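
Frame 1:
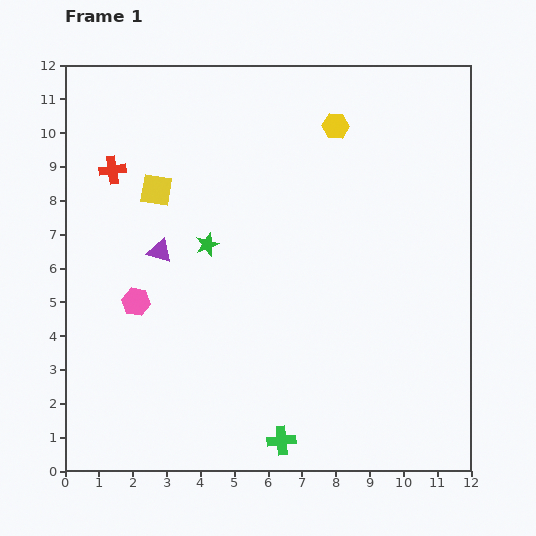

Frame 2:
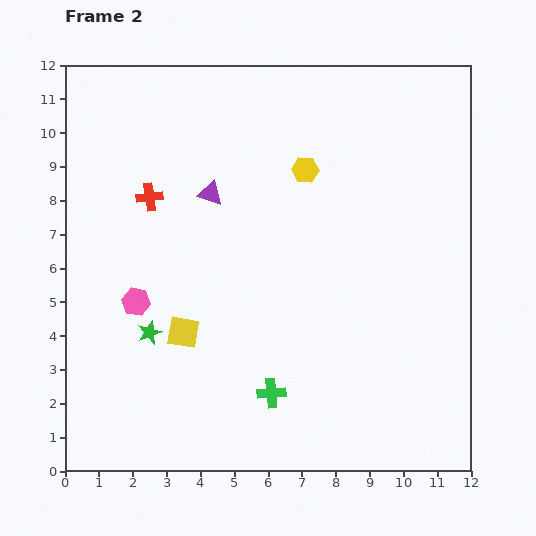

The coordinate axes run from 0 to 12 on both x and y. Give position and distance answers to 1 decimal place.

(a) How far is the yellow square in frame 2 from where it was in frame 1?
4.3

The yellow square moved from (2.7, 8.3) to (3.5, 4.1), a distance of √(0.8² + 4.2²) ≈ 4.3.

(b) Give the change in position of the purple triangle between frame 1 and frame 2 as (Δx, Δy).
(1.5, 1.7)

The purple triangle was at (2.8, 6.5) in frame 1 and (4.3, 8.2) in frame 2.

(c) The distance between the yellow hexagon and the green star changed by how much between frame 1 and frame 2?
+1.4

Distance in frame 1: 5.2. Distance in frame 2: 6.6.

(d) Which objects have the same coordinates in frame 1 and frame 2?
the pink hexagon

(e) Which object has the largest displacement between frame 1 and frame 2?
the yellow square

(moved 4.3; next 3.1)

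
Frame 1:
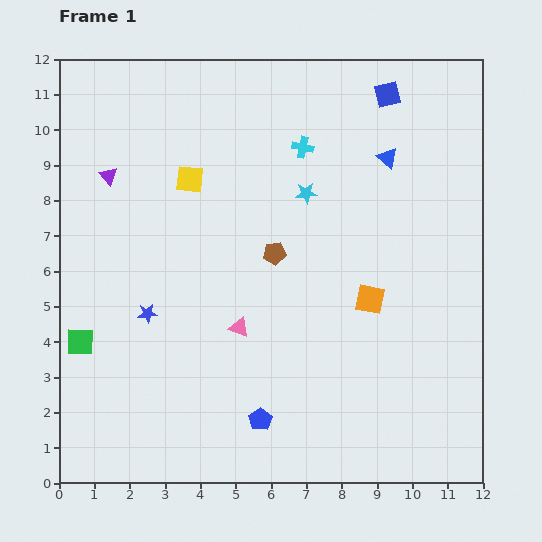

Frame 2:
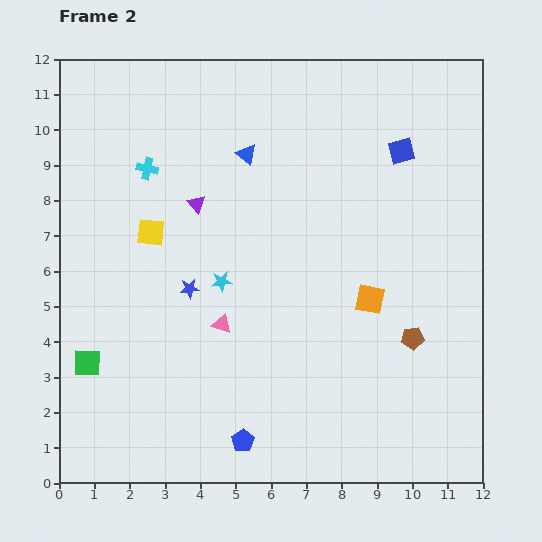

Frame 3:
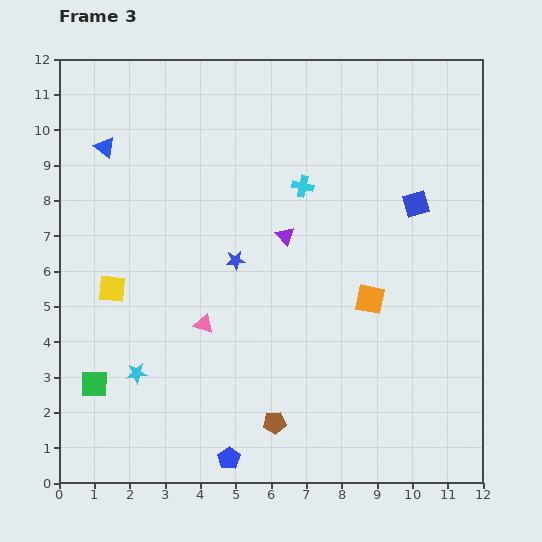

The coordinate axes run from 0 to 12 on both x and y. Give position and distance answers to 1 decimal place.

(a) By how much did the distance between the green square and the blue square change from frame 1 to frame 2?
-0.5

Distance in frame 1: 11.2. Distance in frame 2: 10.7.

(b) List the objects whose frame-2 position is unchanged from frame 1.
the orange square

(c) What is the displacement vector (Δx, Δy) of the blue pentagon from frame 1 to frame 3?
(-0.9, -1.1)

The blue pentagon was at (5.7, 1.8) in frame 1 and (4.8, 0.7) in frame 3.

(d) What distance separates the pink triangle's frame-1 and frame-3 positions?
1.0

The pink triangle moved from (5.1, 4.4) to (4.1, 4.5), a distance of √(1.0² + 0.1²) ≈ 1.0.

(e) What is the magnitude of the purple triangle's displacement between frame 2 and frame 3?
2.7

The purple triangle moved from (3.9, 7.9) to (6.4, 7.0), a distance of √(2.5² + 0.9²) ≈ 2.7.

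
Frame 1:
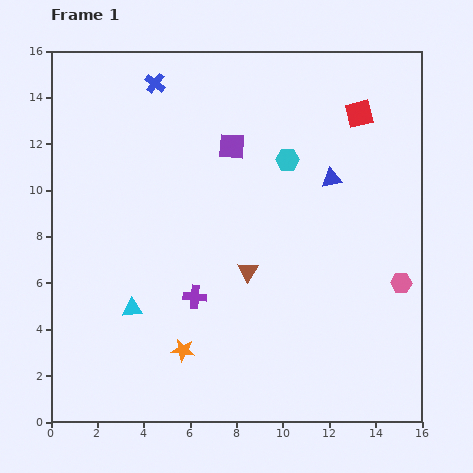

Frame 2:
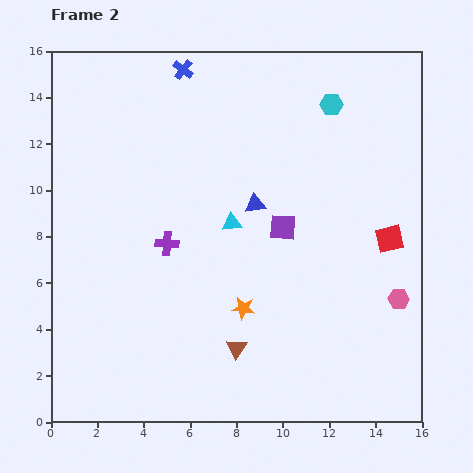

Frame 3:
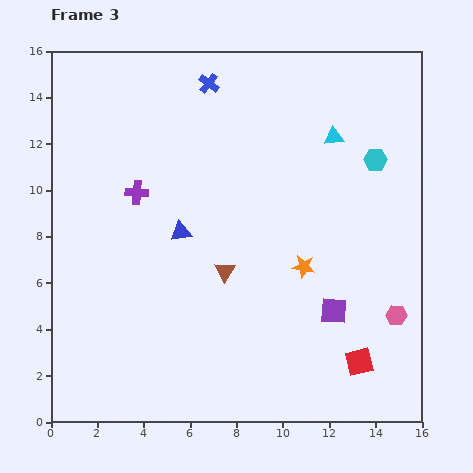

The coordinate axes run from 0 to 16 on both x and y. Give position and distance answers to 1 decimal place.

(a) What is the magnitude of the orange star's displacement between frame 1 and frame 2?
3.2

The orange star moved from (5.7, 3.1) to (8.3, 4.9), a distance of √(2.6² + 1.8²) ≈ 3.2.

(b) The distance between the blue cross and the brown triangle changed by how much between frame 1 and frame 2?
+3.2

Distance in frame 1: 9.0. Distance in frame 2: 12.2.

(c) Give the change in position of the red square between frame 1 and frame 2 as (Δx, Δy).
(1.3, -5.4)

The red square was at (13.3, 13.3) in frame 1 and (14.6, 7.9) in frame 2.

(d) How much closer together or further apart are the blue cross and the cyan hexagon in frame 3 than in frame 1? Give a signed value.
+1.3

Distance in frame 1: 6.6. Distance in frame 3: 7.9.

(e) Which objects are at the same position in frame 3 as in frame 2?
none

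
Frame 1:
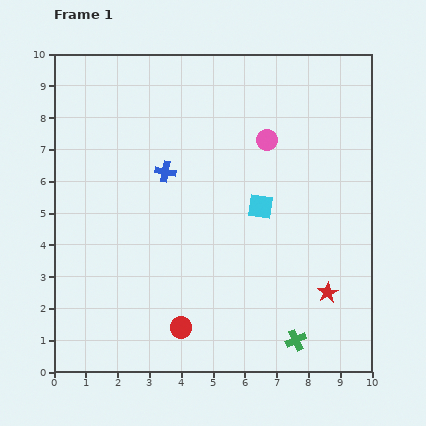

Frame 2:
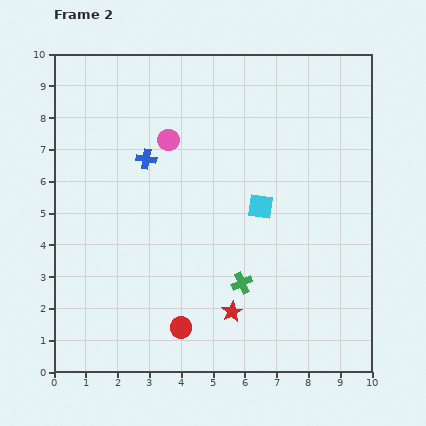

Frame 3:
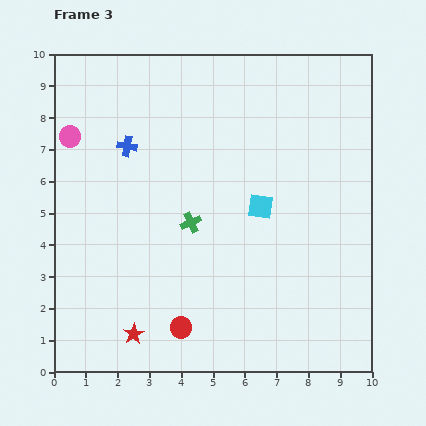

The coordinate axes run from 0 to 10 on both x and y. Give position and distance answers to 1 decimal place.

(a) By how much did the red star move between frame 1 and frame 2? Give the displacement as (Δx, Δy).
(-3.0, -0.6)

The red star was at (8.6, 2.5) in frame 1 and (5.6, 1.9) in frame 2.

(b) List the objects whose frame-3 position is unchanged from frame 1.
the red circle, the cyan square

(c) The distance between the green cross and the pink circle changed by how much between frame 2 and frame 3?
-0.4

Distance in frame 2: 5.1. Distance in frame 3: 4.7.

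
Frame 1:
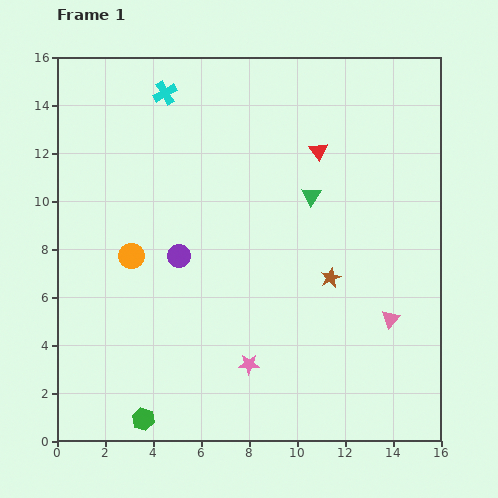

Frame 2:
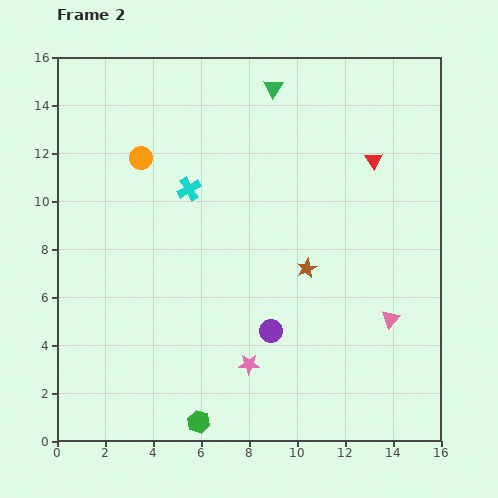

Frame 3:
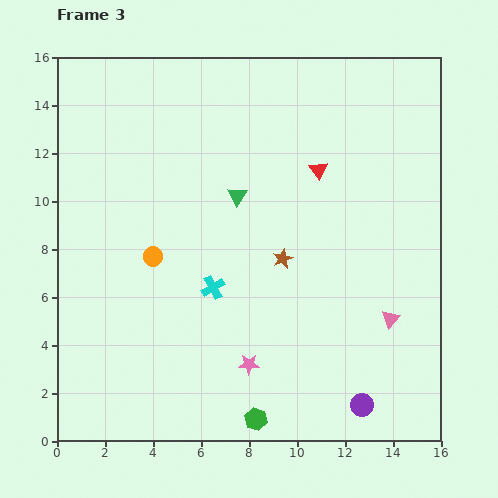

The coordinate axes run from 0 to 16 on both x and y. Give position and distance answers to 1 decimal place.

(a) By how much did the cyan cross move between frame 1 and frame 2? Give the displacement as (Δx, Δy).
(1.0, -4.0)

The cyan cross was at (4.5, 14.5) in frame 1 and (5.5, 10.5) in frame 2.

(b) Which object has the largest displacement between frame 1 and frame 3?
the purple circle

(moved 9.8; next 8.3)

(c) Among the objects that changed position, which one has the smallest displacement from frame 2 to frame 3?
the brown star

(moved 1.1)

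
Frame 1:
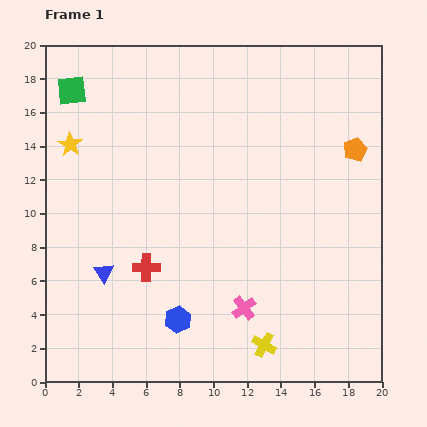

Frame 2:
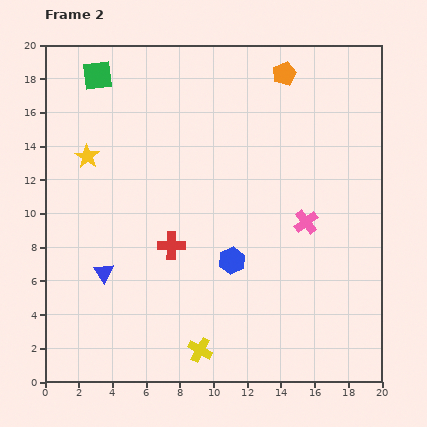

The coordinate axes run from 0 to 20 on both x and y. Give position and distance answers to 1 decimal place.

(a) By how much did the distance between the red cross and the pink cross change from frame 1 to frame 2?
+1.8

Distance in frame 1: 6.3. Distance in frame 2: 8.1.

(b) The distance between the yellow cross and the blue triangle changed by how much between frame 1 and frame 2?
-3.1

Distance in frame 1: 10.4. Distance in frame 2: 7.3.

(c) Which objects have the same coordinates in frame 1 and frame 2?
the blue triangle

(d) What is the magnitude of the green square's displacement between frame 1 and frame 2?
1.7

The green square moved from (1.6, 17.3) to (3.1, 18.2), a distance of √(1.5² + 0.9²) ≈ 1.7.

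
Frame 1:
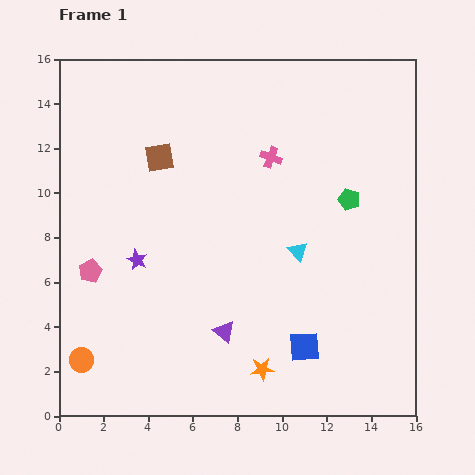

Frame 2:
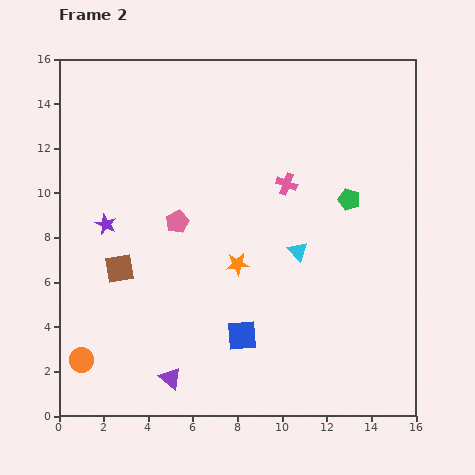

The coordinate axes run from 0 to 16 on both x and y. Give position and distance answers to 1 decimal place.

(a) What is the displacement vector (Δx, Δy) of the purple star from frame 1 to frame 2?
(-1.4, 1.6)

The purple star was at (3.5, 7.0) in frame 1 and (2.1, 8.6) in frame 2.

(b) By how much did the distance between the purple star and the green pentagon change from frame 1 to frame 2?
+1.1

Distance in frame 1: 9.9. Distance in frame 2: 11.0.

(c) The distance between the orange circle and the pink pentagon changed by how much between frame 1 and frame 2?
+3.5

Distance in frame 1: 4.0. Distance in frame 2: 7.5.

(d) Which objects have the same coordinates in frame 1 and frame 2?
the orange circle, the cyan triangle, the green pentagon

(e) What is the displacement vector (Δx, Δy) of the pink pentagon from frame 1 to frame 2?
(3.9, 2.2)

The pink pentagon was at (1.4, 6.5) in frame 1 and (5.3, 8.7) in frame 2.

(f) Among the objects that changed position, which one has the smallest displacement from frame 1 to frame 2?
the pink cross

(moved 1.4)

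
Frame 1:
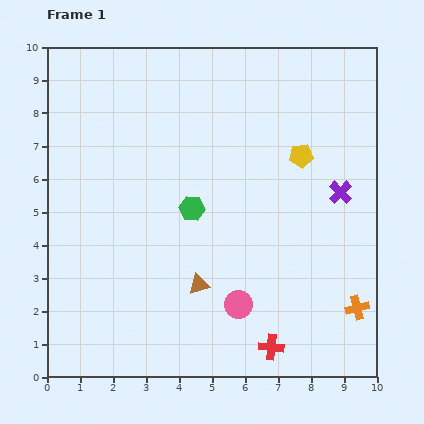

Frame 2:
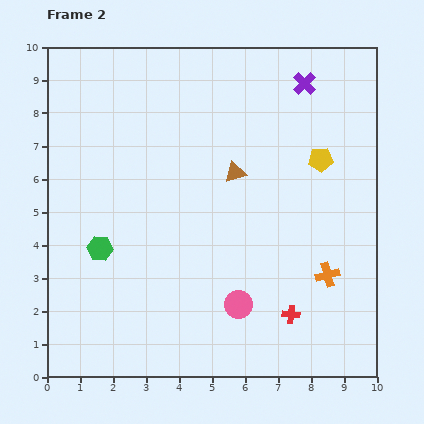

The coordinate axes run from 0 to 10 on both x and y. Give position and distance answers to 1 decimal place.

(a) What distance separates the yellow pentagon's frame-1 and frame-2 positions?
0.6

The yellow pentagon moved from (7.7, 6.7) to (8.3, 6.6), a distance of √(0.6² + 0.1²) ≈ 0.6.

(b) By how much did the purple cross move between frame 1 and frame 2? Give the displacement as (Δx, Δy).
(-1.1, 3.3)

The purple cross was at (8.9, 5.6) in frame 1 and (7.8, 8.9) in frame 2.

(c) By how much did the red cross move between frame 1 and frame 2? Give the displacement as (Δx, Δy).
(0.6, 1.0)

The red cross was at (6.8, 0.9) in frame 1 and (7.4, 1.9) in frame 2.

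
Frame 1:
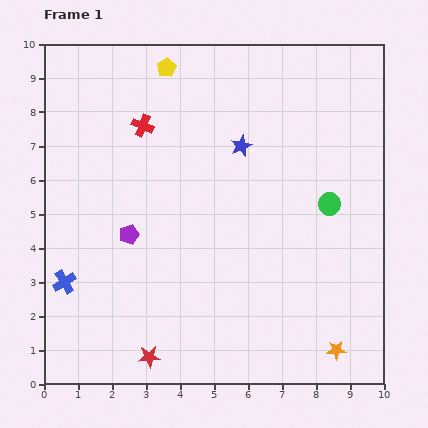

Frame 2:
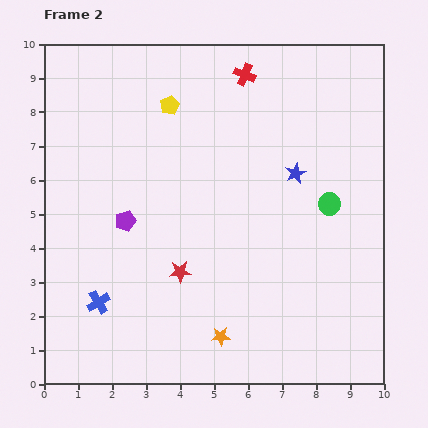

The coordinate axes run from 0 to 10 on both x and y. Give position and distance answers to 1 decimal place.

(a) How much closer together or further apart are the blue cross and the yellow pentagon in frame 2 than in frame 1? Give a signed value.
-0.8

Distance in frame 1: 7.0. Distance in frame 2: 6.2.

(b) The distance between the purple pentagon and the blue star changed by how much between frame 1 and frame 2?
+1.0

Distance in frame 1: 4.2. Distance in frame 2: 5.2.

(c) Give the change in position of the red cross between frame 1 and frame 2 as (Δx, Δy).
(3.0, 1.5)

The red cross was at (2.9, 7.6) in frame 1 and (5.9, 9.1) in frame 2.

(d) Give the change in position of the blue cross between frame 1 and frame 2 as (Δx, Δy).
(1.0, -0.6)

The blue cross was at (0.6, 3.0) in frame 1 and (1.6, 2.4) in frame 2.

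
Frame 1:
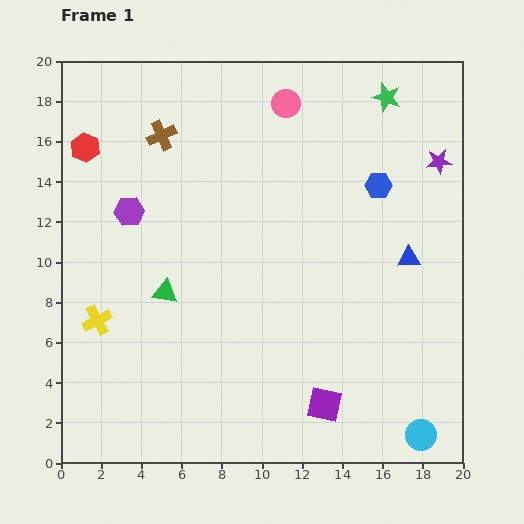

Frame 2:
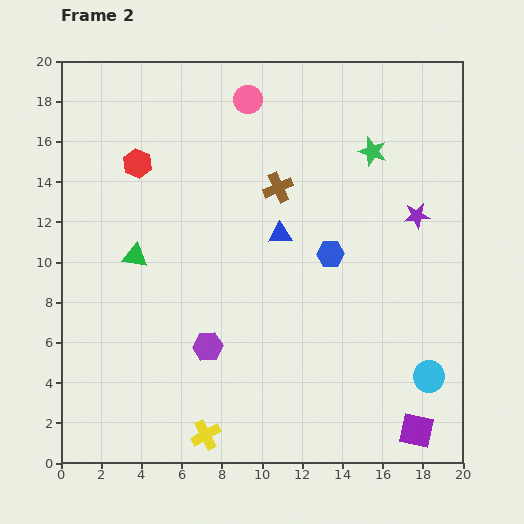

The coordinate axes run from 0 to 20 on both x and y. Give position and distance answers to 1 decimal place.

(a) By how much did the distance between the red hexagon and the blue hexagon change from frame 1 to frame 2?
-4.1

Distance in frame 1: 14.7. Distance in frame 2: 10.6.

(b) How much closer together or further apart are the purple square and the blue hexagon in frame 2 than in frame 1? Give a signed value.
-1.4

Distance in frame 1: 11.2. Distance in frame 2: 9.8.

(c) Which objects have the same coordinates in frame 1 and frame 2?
none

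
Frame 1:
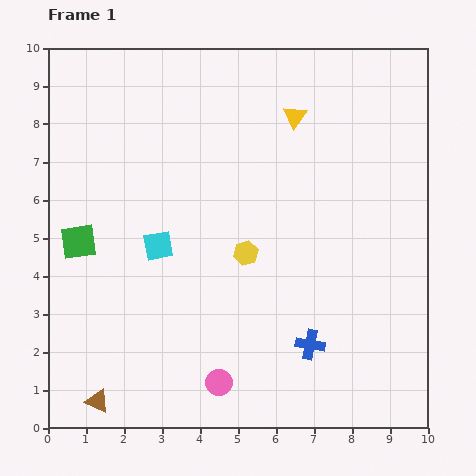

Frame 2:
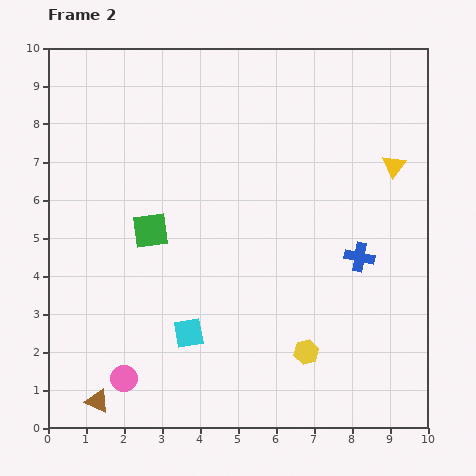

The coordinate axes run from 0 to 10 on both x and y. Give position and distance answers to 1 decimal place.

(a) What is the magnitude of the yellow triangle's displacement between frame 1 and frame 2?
2.9

The yellow triangle moved from (6.5, 8.2) to (9.1, 6.9), a distance of √(2.6² + 1.3²) ≈ 2.9.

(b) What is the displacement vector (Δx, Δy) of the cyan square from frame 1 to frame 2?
(0.8, -2.3)

The cyan square was at (2.9, 4.8) in frame 1 and (3.7, 2.5) in frame 2.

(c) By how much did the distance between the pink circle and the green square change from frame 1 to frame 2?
-1.2

Distance in frame 1: 5.2. Distance in frame 2: 4.0.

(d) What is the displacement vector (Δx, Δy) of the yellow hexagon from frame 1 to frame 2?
(1.6, -2.6)

The yellow hexagon was at (5.2, 4.6) in frame 1 and (6.8, 2.0) in frame 2.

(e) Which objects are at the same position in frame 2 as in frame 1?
the brown triangle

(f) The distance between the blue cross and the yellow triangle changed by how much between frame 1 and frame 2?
-3.4

Distance in frame 1: 6.0. Distance in frame 2: 2.6.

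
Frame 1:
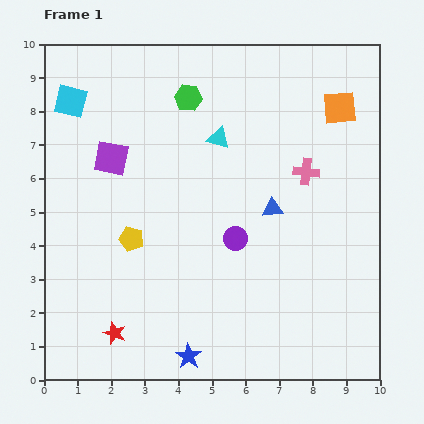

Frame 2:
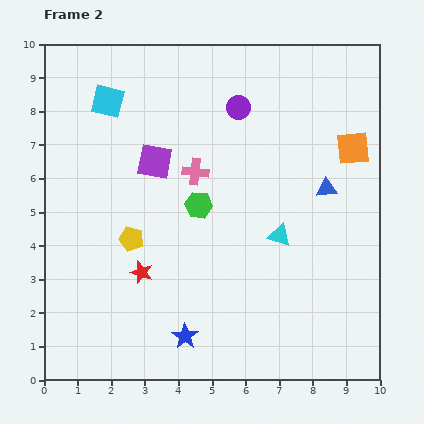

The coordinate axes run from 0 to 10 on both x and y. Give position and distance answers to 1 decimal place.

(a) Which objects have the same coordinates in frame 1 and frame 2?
the yellow pentagon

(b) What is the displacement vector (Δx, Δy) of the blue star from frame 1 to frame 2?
(-0.1, 0.6)

The blue star was at (4.3, 0.7) in frame 1 and (4.2, 1.3) in frame 2.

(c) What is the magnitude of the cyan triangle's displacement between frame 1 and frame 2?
3.4

The cyan triangle moved from (5.2, 7.2) to (7.0, 4.3), a distance of √(1.8² + 2.9²) ≈ 3.4.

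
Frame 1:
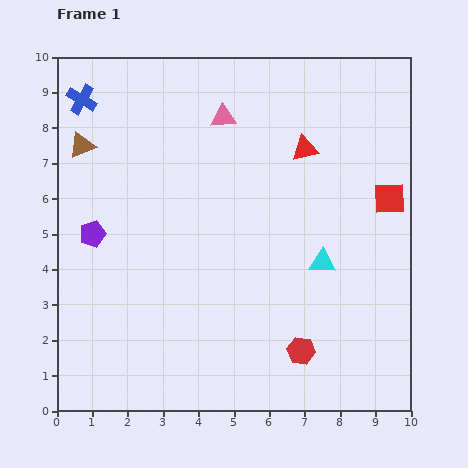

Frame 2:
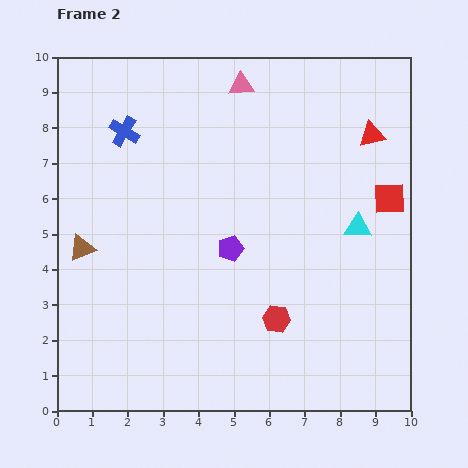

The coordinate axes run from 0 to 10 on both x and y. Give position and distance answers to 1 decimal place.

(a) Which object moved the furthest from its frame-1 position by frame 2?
the purple pentagon

(moved 3.9; next 2.9)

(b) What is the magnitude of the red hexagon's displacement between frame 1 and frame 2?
1.1

The red hexagon moved from (6.9, 1.7) to (6.2, 2.6), a distance of √(0.7² + 0.9²) ≈ 1.1.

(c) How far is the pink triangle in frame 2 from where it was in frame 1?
1.0

The pink triangle moved from (4.7, 8.3) to (5.2, 9.2), a distance of √(0.5² + 0.9²) ≈ 1.0.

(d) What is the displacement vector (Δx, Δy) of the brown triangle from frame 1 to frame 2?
(0.0, -2.9)

The brown triangle was at (0.7, 7.5) in frame 1 and (0.7, 4.6) in frame 2.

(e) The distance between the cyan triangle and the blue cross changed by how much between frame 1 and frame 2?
-1.1

Distance in frame 1: 8.2. Distance in frame 2: 7.1.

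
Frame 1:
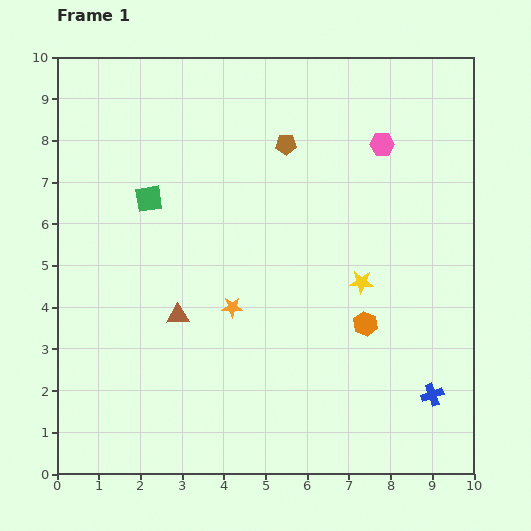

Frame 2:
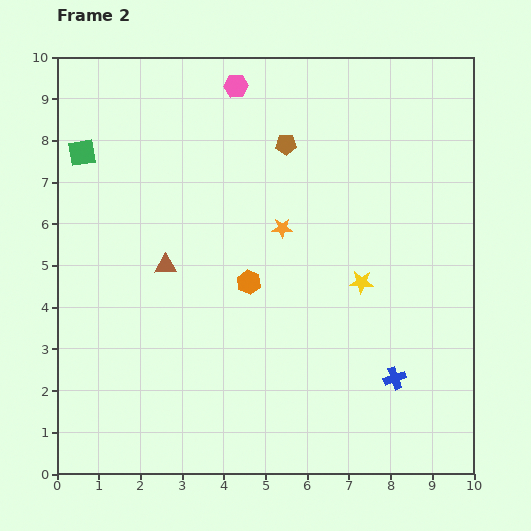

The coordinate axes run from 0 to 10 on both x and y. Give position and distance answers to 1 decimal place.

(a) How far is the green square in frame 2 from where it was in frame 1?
1.9

The green square moved from (2.2, 6.6) to (0.6, 7.7), a distance of √(1.6² + 1.1²) ≈ 1.9.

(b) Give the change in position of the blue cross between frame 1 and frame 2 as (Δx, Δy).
(-0.9, 0.4)

The blue cross was at (9.0, 1.9) in frame 1 and (8.1, 2.3) in frame 2.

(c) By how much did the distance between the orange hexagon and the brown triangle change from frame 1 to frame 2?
-2.5

Distance in frame 1: 4.5. Distance in frame 2: 2.0.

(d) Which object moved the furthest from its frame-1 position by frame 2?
the pink hexagon

(moved 3.8; next 3.0)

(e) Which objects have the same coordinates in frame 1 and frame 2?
the brown pentagon, the yellow star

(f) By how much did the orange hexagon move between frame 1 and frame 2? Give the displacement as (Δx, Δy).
(-2.8, 1.0)

The orange hexagon was at (7.4, 3.6) in frame 1 and (4.6, 4.6) in frame 2.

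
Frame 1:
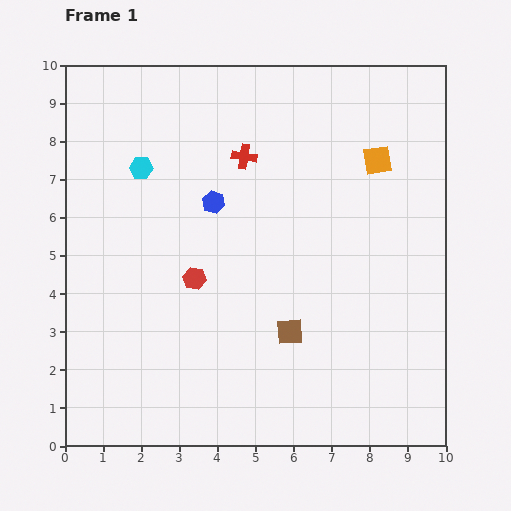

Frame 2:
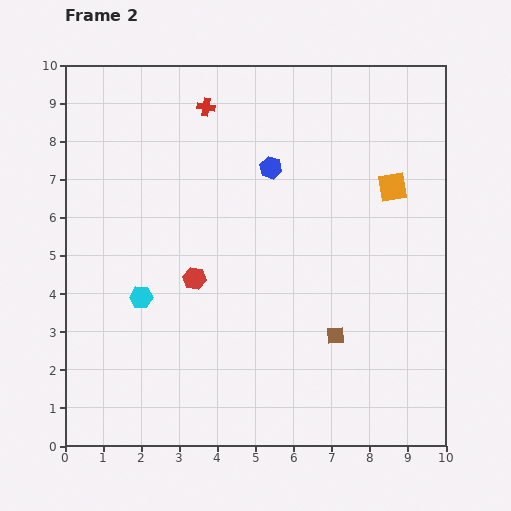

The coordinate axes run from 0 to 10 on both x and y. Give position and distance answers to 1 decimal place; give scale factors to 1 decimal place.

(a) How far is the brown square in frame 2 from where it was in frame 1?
1.2

The brown square moved from (5.9, 3.0) to (7.1, 2.9), a distance of √(1.2² + 0.1²) ≈ 1.2.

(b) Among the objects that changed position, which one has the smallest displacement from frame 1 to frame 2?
the orange square

(moved 0.8)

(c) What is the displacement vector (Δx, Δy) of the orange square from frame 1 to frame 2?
(0.4, -0.7)

The orange square was at (8.2, 7.5) in frame 1 and (8.6, 6.8) in frame 2.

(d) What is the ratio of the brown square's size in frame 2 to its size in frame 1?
0.7×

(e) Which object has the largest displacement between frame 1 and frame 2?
the cyan hexagon

(moved 3.4; next 1.7)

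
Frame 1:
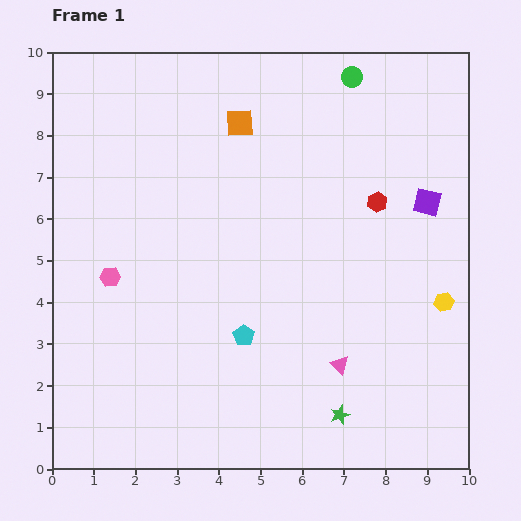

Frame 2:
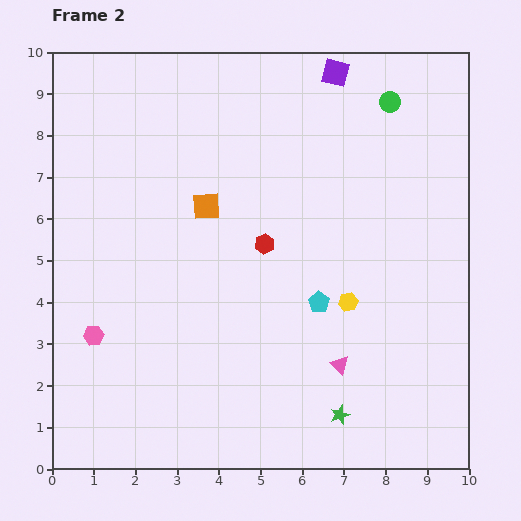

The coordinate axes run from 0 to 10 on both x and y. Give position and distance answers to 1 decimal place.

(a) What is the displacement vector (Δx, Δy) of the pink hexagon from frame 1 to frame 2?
(-0.4, -1.4)

The pink hexagon was at (1.4, 4.6) in frame 1 and (1.0, 3.2) in frame 2.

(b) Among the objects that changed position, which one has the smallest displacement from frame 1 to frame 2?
the green circle

(moved 1.1)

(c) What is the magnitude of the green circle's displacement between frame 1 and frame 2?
1.1

The green circle moved from (7.2, 9.4) to (8.1, 8.8), a distance of √(0.9² + 0.6²) ≈ 1.1.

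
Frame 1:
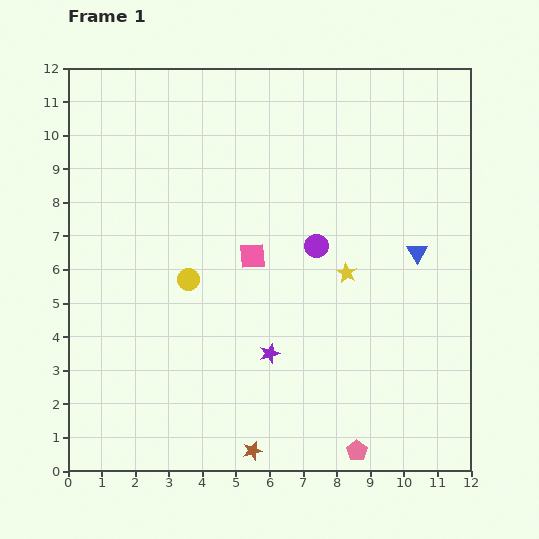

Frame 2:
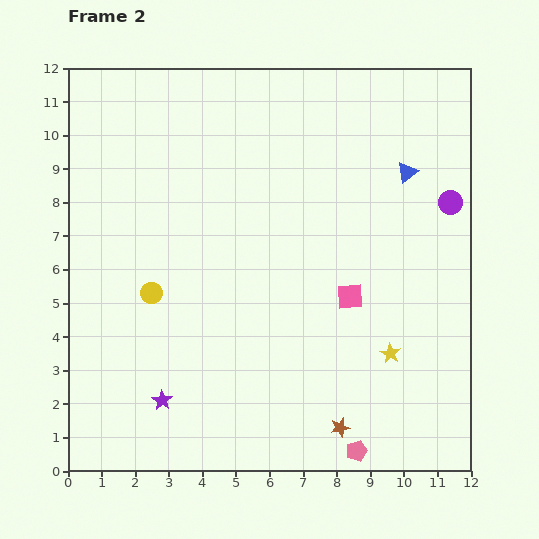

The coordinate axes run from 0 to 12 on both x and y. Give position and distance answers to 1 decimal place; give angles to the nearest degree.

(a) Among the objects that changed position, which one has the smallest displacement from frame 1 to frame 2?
the yellow circle

(moved 1.2)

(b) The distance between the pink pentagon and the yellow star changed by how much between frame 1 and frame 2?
-2.2

Distance in frame 1: 5.3. Distance in frame 2: 3.1.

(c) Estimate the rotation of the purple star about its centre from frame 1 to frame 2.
22° counter-clockwise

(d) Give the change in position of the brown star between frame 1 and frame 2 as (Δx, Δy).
(2.6, 0.7)

The brown star was at (5.5, 0.6) in frame 1 and (8.1, 1.3) in frame 2.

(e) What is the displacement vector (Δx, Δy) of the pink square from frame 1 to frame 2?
(2.9, -1.2)

The pink square was at (5.5, 6.4) in frame 1 and (8.4, 5.2) in frame 2.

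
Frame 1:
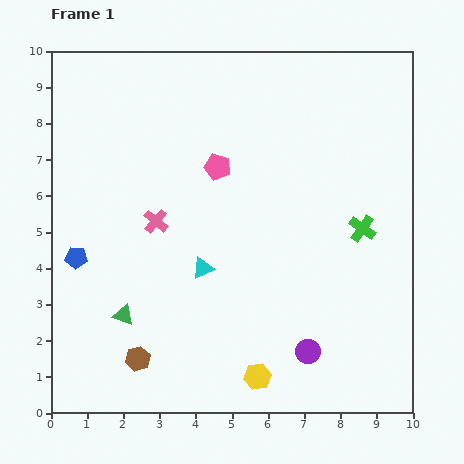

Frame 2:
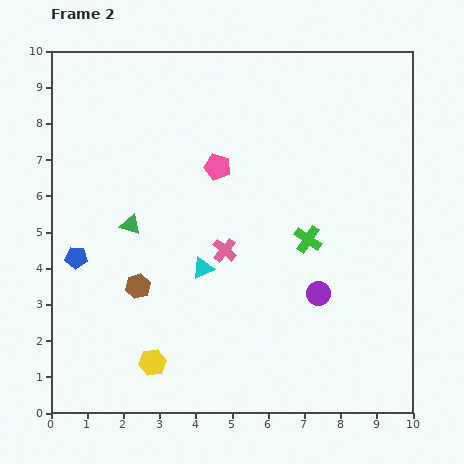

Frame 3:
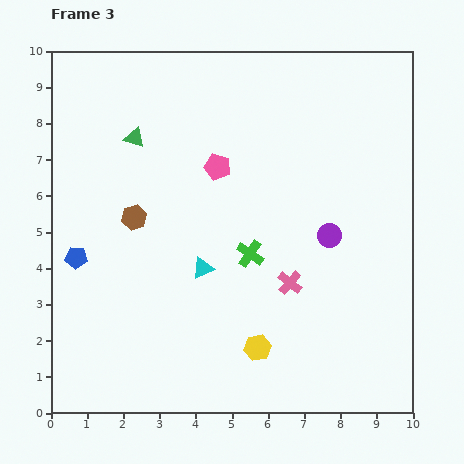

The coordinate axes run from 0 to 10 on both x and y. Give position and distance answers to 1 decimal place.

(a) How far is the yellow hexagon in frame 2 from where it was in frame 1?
2.9

The yellow hexagon moved from (5.7, 1.0) to (2.8, 1.4), a distance of √(2.9² + 0.4²) ≈ 2.9.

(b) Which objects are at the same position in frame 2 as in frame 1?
the pink pentagon, the blue pentagon, the cyan triangle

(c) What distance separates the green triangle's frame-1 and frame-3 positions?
4.9

The green triangle moved from (2.0, 2.7) to (2.3, 7.6), a distance of √(0.3² + 4.9²) ≈ 4.9.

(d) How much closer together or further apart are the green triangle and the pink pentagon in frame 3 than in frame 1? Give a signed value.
-2.5

Distance in frame 1: 4.9. Distance in frame 3: 2.4.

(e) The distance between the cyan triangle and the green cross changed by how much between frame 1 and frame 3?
-3.1

Distance in frame 1: 4.5. Distance in frame 3: 1.4.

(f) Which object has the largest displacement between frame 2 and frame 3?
the yellow hexagon

(moved 2.9; next 2.4)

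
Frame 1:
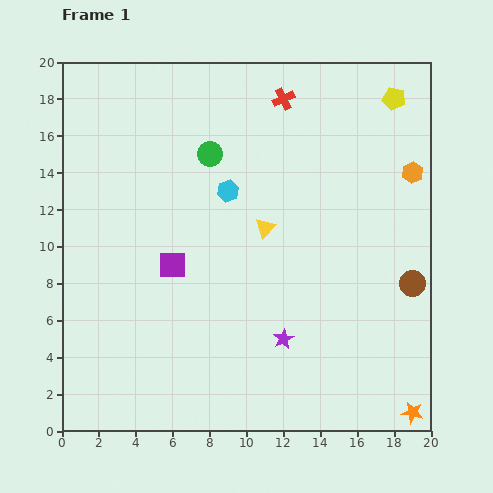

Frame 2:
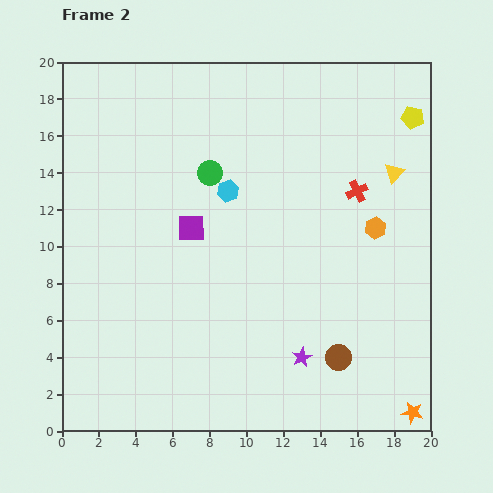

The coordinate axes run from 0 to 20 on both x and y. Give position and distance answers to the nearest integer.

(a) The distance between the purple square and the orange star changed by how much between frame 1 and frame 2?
+1

Distance in frame 1: 15. Distance in frame 2: 16.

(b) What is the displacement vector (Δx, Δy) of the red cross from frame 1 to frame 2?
(4, -5)

The red cross was at (12, 18) in frame 1 and (16, 13) in frame 2.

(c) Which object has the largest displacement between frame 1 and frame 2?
the yellow triangle

(moved 8; next 6)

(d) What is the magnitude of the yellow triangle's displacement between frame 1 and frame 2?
8

The yellow triangle moved from (11, 11) to (18, 14), a distance of √(7² + 3²) ≈ 8.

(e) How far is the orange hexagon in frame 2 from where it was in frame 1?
4

The orange hexagon moved from (19, 14) to (17, 11), a distance of √(2² + 3²) ≈ 4.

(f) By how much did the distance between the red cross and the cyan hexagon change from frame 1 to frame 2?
+1

Distance in frame 1: 6. Distance in frame 2: 7.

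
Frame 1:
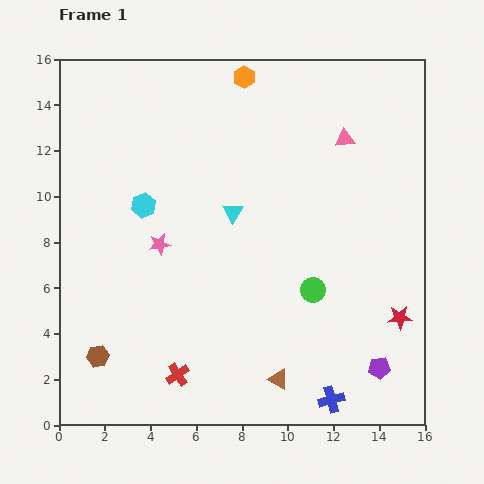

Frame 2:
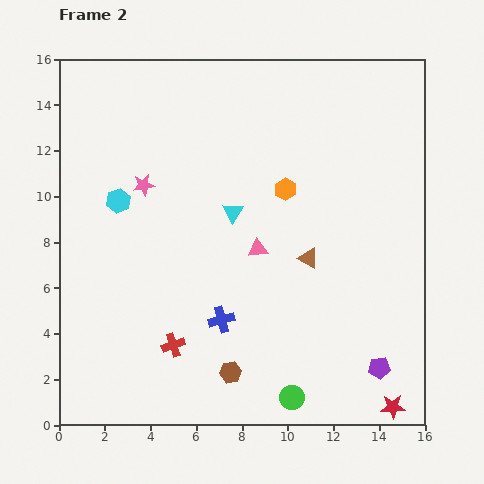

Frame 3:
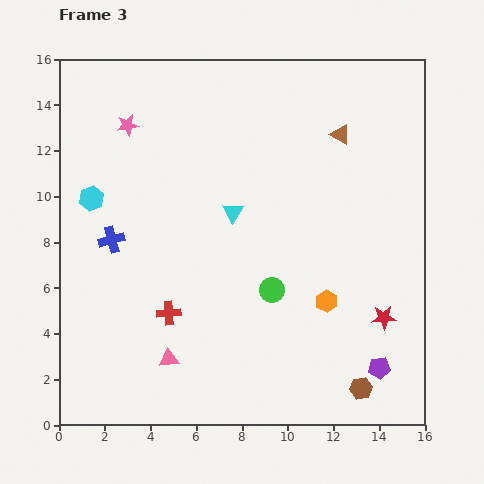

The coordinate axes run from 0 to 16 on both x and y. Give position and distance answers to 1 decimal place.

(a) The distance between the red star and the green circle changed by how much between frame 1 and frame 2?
+0.4

Distance in frame 1: 4.0. Distance in frame 2: 4.4.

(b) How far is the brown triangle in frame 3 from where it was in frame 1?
11.0

The brown triangle moved from (9.6, 2.0) to (12.3, 12.7), a distance of √(2.7² + 10.7²) ≈ 11.0.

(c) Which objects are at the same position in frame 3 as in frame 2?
the purple pentagon, the cyan triangle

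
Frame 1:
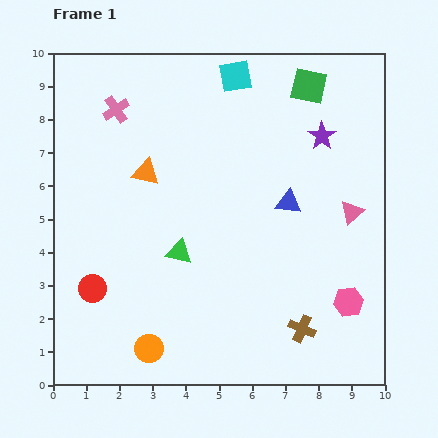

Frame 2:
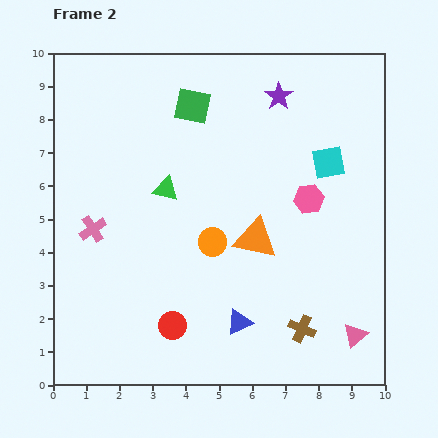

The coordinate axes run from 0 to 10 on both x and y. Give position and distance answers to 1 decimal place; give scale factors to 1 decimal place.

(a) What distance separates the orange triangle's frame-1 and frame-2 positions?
3.9

The orange triangle moved from (2.8, 6.4) to (6.1, 4.4), a distance of √(3.3² + 2.0²) ≈ 3.9.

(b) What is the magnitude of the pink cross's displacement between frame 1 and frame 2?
3.7

The pink cross moved from (1.9, 8.3) to (1.2, 4.7), a distance of √(0.7² + 3.6²) ≈ 3.7.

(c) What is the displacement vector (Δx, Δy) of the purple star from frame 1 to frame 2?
(-1.3, 1.2)

The purple star was at (8.1, 7.5) in frame 1 and (6.8, 8.7) in frame 2.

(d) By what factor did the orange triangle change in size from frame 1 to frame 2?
1.6×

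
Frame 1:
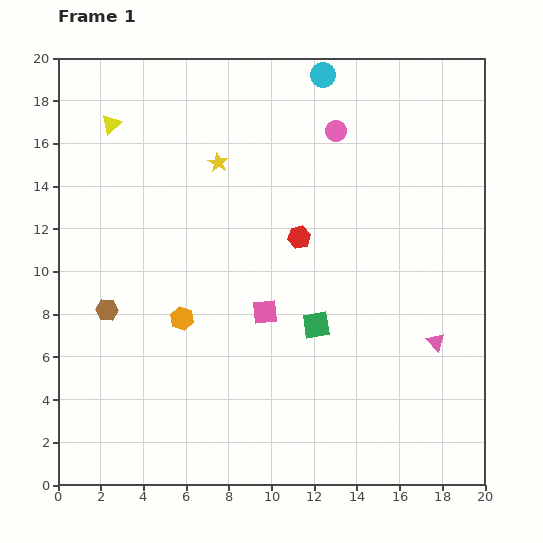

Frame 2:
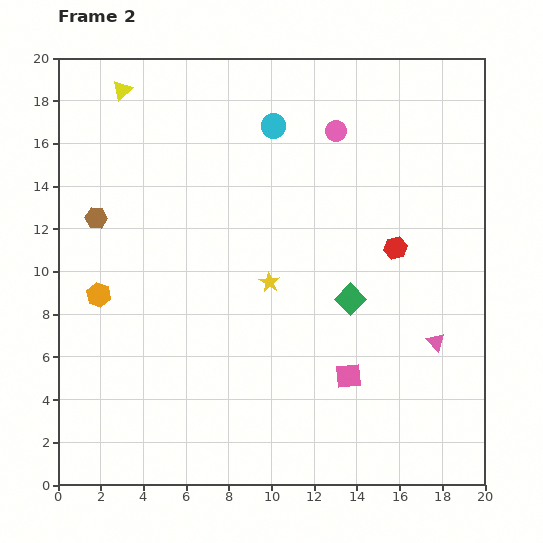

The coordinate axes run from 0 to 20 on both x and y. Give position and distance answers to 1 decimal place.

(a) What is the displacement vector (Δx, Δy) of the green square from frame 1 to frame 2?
(1.6, 1.2)

The green square was at (12.1, 7.5) in frame 1 and (13.7, 8.7) in frame 2.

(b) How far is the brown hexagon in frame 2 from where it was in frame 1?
4.3

The brown hexagon moved from (2.3, 8.2) to (1.8, 12.5), a distance of √(0.5² + 4.3²) ≈ 4.3.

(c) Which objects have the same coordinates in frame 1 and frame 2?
the pink circle, the pink triangle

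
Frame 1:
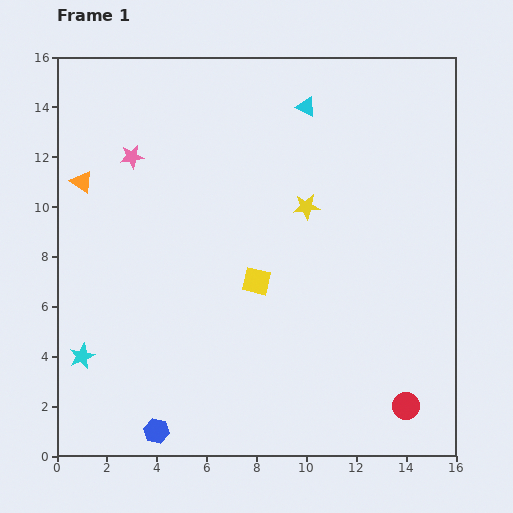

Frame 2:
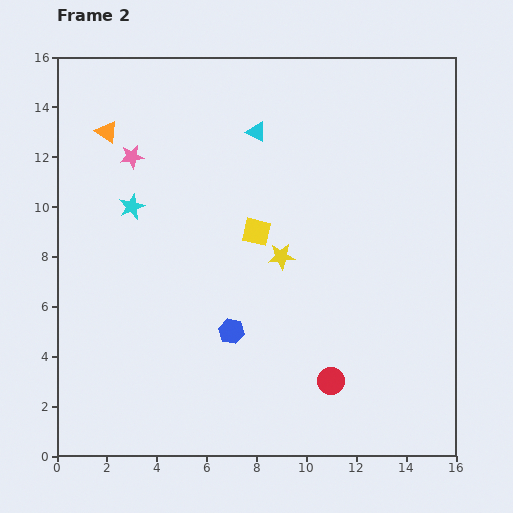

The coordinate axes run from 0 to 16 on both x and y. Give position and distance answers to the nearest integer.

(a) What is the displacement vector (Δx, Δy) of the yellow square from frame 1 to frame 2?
(0, 2)

The yellow square was at (8, 7) in frame 1 and (8, 9) in frame 2.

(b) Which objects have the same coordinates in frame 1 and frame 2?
the pink star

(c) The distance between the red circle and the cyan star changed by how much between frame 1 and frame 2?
-2

Distance in frame 1: 13. Distance in frame 2: 11.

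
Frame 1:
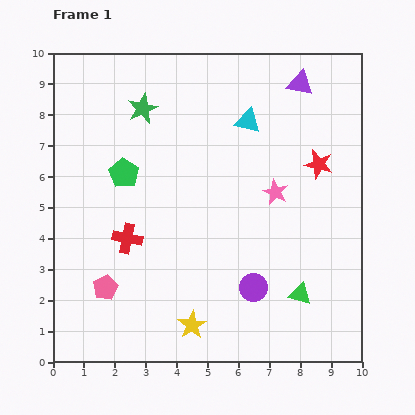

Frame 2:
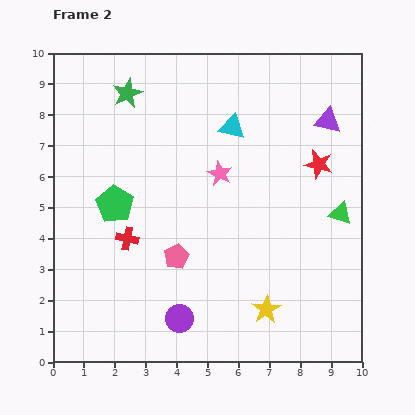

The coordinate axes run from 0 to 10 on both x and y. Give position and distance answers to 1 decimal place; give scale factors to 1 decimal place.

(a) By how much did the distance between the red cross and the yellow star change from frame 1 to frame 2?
+1.6

Distance in frame 1: 3.5. Distance in frame 2: 5.1.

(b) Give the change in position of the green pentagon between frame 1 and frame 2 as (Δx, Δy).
(-0.3, -1.0)

The green pentagon was at (2.3, 6.1) in frame 1 and (2.0, 5.1) in frame 2.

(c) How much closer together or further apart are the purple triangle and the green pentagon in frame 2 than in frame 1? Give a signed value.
+1.0

Distance in frame 1: 6.4. Distance in frame 2: 7.4.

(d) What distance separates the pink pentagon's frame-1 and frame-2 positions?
2.5

The pink pentagon moved from (1.7, 2.4) to (4.0, 3.4), a distance of √(2.3² + 1.0²) ≈ 2.5.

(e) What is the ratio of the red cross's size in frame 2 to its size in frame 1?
0.8×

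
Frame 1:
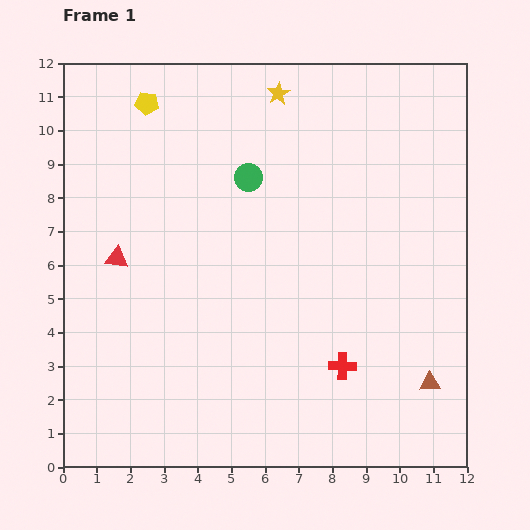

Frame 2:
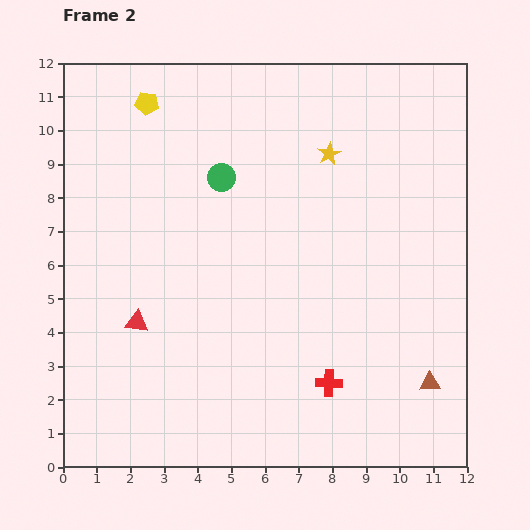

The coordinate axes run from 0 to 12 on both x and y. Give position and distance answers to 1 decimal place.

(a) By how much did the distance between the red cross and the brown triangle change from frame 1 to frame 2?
+0.4

Distance in frame 1: 2.6. Distance in frame 2: 3.0.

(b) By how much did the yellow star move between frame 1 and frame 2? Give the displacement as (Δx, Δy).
(1.5, -1.8)

The yellow star was at (6.4, 11.1) in frame 1 and (7.9, 9.3) in frame 2.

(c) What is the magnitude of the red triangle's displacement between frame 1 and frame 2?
2.0

The red triangle moved from (1.6, 6.2) to (2.2, 4.3), a distance of √(0.6² + 1.9²) ≈ 2.0.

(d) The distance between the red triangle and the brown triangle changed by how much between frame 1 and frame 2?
-1.1

Distance in frame 1: 10.0. Distance in frame 2: 8.9.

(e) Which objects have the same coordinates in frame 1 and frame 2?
the brown triangle, the yellow pentagon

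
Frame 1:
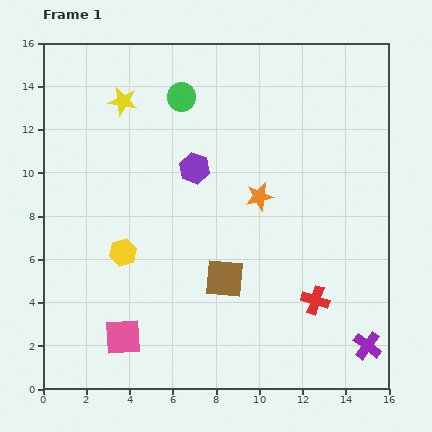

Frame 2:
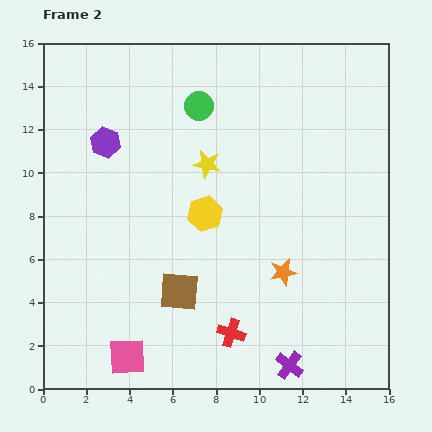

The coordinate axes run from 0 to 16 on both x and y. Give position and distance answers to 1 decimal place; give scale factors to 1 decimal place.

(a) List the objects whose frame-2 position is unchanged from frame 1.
none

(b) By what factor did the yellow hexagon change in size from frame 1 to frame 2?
1.3×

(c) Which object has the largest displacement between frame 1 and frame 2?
the yellow star

(moved 4.9; next 4.3)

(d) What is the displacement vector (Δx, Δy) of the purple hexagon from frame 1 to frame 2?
(-4.1, 1.2)

The purple hexagon was at (7.0, 10.2) in frame 1 and (2.9, 11.4) in frame 2.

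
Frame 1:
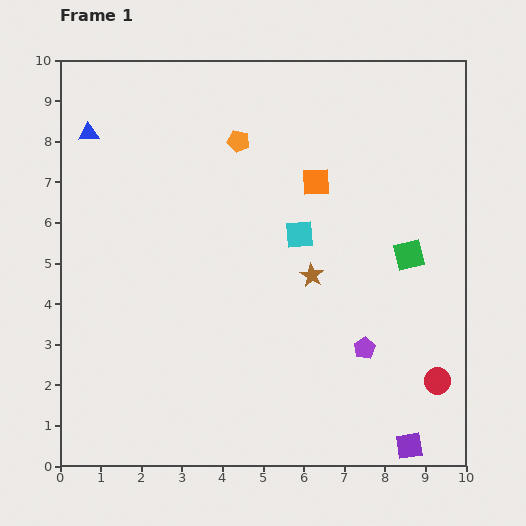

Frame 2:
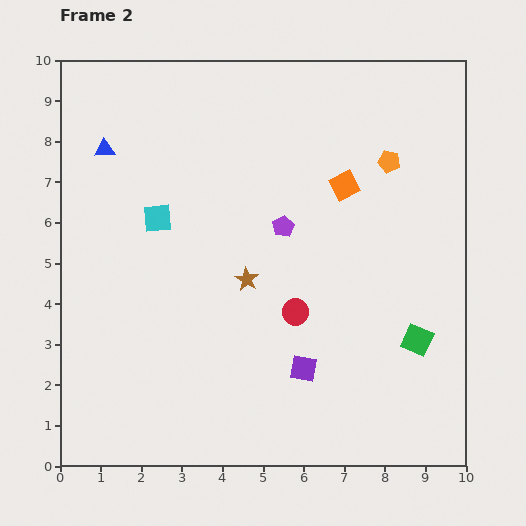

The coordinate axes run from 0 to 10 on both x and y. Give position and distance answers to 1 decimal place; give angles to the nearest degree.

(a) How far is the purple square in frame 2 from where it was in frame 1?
3.2

The purple square moved from (8.6, 0.5) to (6.0, 2.4), a distance of √(2.6² + 1.9²) ≈ 3.2.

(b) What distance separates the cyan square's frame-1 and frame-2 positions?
3.5

The cyan square moved from (5.9, 5.7) to (2.4, 6.1), a distance of √(3.5² + 0.4²) ≈ 3.5.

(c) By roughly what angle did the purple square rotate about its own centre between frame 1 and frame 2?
20° clockwise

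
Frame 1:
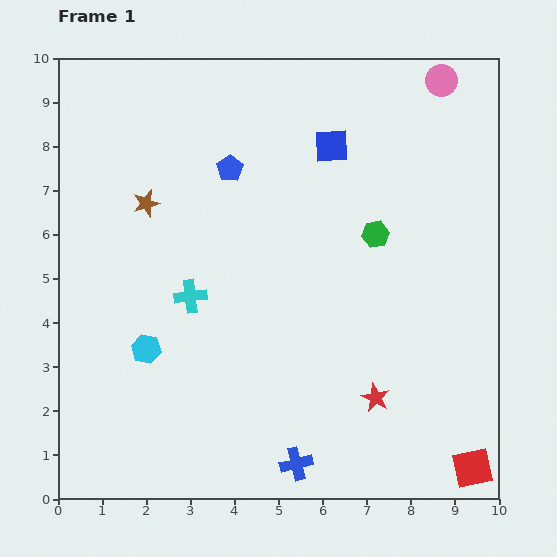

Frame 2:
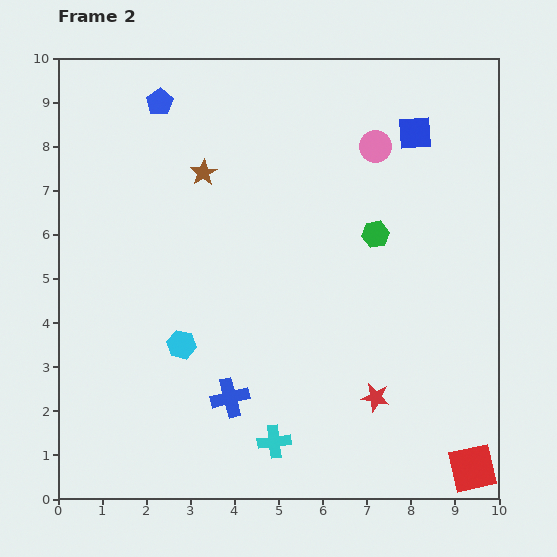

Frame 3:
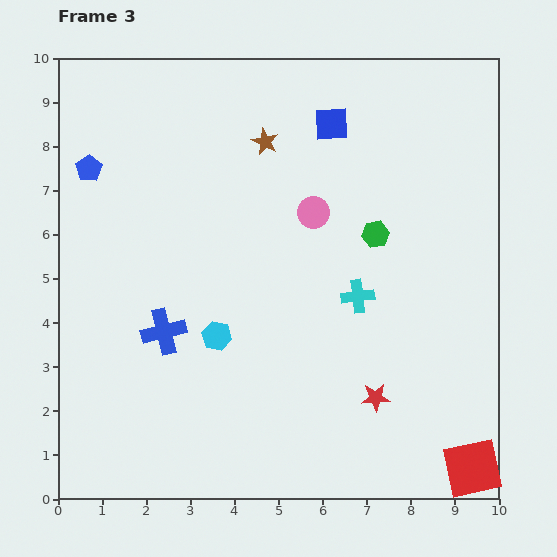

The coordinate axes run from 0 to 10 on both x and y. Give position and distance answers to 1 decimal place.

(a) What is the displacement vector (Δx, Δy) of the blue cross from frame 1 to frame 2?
(-1.5, 1.5)

The blue cross was at (5.4, 0.8) in frame 1 and (3.9, 2.3) in frame 2.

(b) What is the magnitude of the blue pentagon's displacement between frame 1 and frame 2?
2.2

The blue pentagon moved from (3.9, 7.5) to (2.3, 9.0), a distance of √(1.6² + 1.5²) ≈ 2.2.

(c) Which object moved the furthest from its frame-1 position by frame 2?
the cyan cross

(moved 3.8; next 2.2)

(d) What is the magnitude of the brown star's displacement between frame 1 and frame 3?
3.0

The brown star moved from (2.0, 6.7) to (4.7, 8.1), a distance of √(2.7² + 1.4²) ≈ 3.0.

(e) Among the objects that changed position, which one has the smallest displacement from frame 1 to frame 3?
the blue square

(moved 0.5)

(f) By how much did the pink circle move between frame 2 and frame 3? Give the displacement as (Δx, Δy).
(-1.4, -1.5)

The pink circle was at (7.2, 8.0) in frame 2 and (5.8, 6.5) in frame 3.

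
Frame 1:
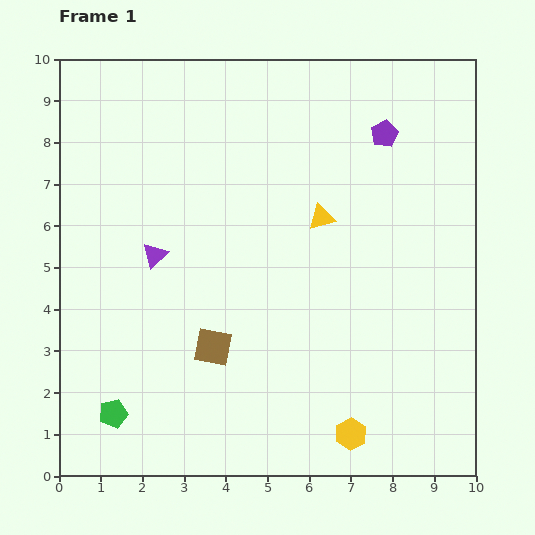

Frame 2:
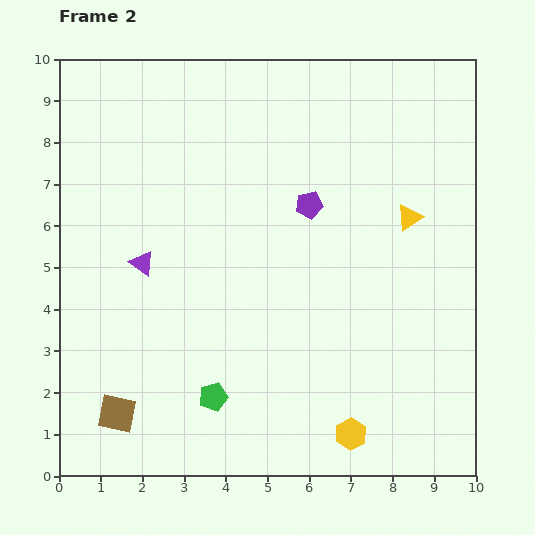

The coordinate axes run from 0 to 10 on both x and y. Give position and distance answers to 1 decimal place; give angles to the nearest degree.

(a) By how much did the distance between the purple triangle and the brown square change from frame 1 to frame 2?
+1.0

Distance in frame 1: 2.6. Distance in frame 2: 3.6.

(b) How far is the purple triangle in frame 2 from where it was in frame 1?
0.4

The purple triangle moved from (2.3, 5.3) to (2.0, 5.1), a distance of √(0.3² + 0.2²) ≈ 0.4.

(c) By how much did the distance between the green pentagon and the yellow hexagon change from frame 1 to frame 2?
-2.3

Distance in frame 1: 5.7. Distance in frame 2: 3.4.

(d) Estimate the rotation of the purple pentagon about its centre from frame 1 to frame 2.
17° clockwise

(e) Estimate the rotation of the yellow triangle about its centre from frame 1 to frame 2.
20° counter-clockwise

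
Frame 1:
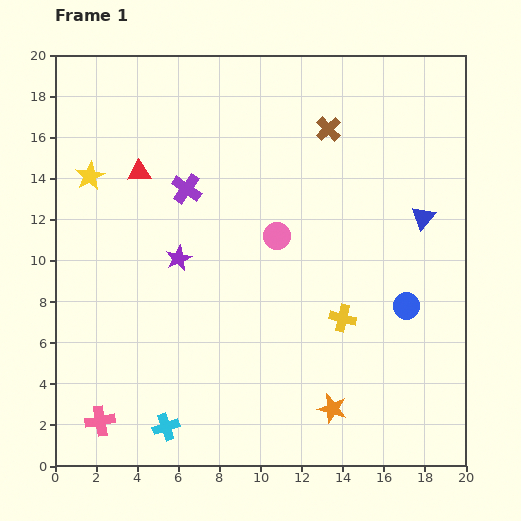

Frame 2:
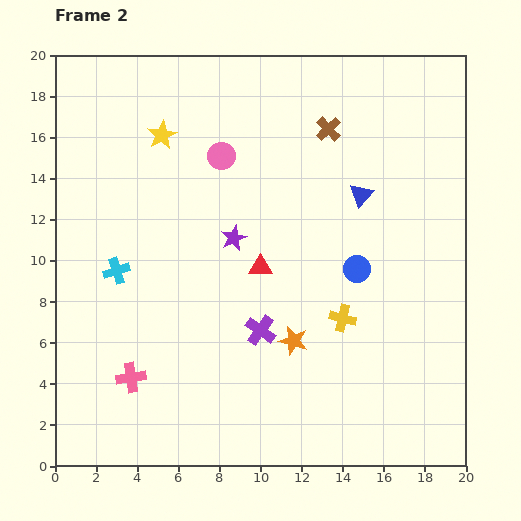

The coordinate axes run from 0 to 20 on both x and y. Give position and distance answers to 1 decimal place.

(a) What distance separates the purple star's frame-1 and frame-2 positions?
2.9

The purple star moved from (6.0, 10.1) to (8.7, 11.1), a distance of √(2.7² + 1.0²) ≈ 2.9.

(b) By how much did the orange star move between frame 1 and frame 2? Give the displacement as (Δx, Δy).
(-1.9, 3.3)

The orange star was at (13.5, 2.8) in frame 1 and (11.6, 6.1) in frame 2.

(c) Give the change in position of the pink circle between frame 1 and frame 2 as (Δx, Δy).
(-2.7, 3.9)

The pink circle was at (10.8, 11.2) in frame 1 and (8.1, 15.1) in frame 2.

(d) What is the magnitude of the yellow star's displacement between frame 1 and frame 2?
4.0

The yellow star moved from (1.7, 14.1) to (5.2, 16.1), a distance of √(3.5² + 2.0²) ≈ 4.0.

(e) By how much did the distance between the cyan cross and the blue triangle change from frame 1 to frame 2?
-3.6

Distance in frame 1: 16.1. Distance in frame 2: 12.5.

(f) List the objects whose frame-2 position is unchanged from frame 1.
the brown cross, the yellow cross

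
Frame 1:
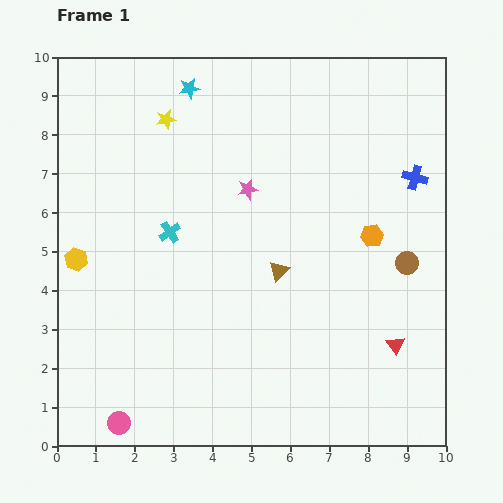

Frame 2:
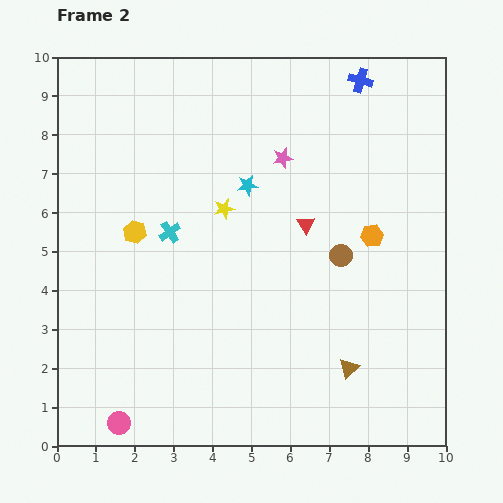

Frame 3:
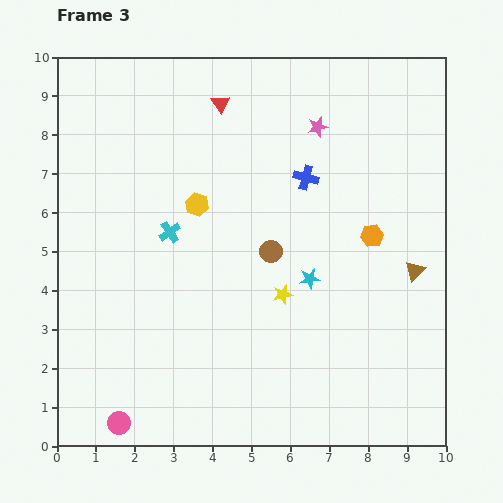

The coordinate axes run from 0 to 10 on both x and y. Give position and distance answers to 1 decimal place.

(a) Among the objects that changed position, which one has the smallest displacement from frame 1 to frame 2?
the pink star

(moved 1.2)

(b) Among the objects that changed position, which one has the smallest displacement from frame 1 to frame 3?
the pink star

(moved 2.4)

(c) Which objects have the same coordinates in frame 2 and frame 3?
the pink circle, the orange hexagon, the cyan cross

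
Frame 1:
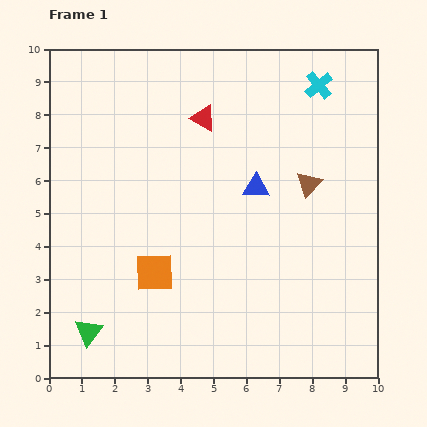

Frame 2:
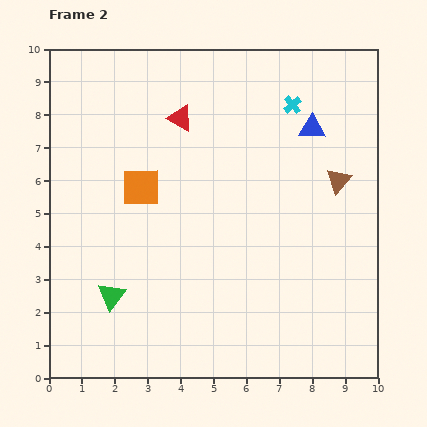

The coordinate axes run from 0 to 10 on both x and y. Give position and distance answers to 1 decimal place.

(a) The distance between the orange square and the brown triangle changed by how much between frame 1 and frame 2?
+0.6

Distance in frame 1: 5.4. Distance in frame 2: 6.0.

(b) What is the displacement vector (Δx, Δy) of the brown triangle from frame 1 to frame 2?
(0.9, 0.1)

The brown triangle was at (7.9, 5.9) in frame 1 and (8.8, 6.0) in frame 2.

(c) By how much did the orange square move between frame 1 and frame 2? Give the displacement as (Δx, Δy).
(-0.4, 2.6)

The orange square was at (3.2, 3.2) in frame 1 and (2.8, 5.8) in frame 2.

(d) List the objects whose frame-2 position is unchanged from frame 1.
none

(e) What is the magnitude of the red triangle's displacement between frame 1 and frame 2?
0.7

The red triangle moved from (4.7, 7.9) to (4.0, 7.9), a distance of √(0.7² + 0.0²) ≈ 0.7.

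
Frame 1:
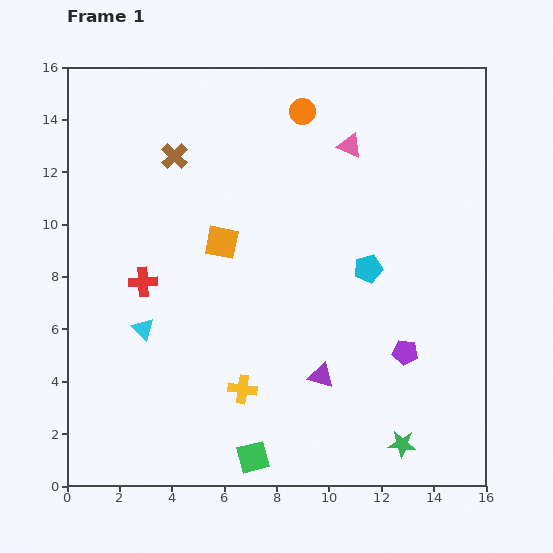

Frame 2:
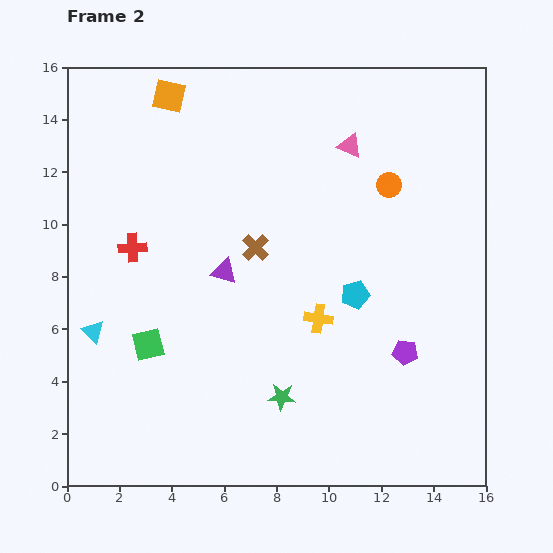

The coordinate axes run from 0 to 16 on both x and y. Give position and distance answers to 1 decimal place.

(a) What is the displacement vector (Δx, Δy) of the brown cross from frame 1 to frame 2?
(3.1, -3.5)

The brown cross was at (4.1, 12.6) in frame 1 and (7.2, 9.1) in frame 2.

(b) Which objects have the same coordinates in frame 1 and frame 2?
the purple pentagon, the pink triangle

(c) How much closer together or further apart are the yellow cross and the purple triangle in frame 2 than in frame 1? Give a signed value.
+1.0

Distance in frame 1: 3.0. Distance in frame 2: 4.0.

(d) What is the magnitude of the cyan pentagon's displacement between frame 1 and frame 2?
1.1

The cyan pentagon moved from (11.5, 8.3) to (11.0, 7.3), a distance of √(0.5² + 1.0²) ≈ 1.1.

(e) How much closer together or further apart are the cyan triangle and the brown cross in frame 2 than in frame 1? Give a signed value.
+0.3

Distance in frame 1: 6.7. Distance in frame 2: 7.0.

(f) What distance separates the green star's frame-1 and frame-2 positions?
4.9

The green star moved from (12.8, 1.6) to (8.2, 3.4), a distance of √(4.6² + 1.8²) ≈ 4.9.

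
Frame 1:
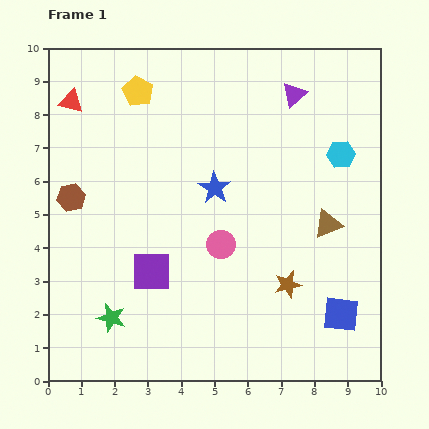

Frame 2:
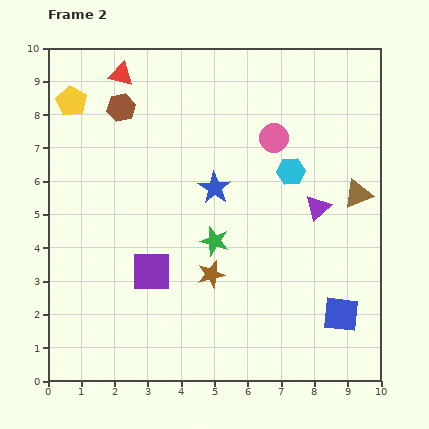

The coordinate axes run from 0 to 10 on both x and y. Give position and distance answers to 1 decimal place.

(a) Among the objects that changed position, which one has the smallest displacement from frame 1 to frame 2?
the brown triangle

(moved 1.3)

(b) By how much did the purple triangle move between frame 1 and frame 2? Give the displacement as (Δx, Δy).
(0.7, -3.4)

The purple triangle was at (7.4, 8.6) in frame 1 and (8.1, 5.2) in frame 2.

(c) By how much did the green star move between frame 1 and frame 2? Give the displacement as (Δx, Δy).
(3.1, 2.3)

The green star was at (1.9, 1.9) in frame 1 and (5.0, 4.2) in frame 2.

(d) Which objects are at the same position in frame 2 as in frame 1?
the purple square, the blue star, the blue square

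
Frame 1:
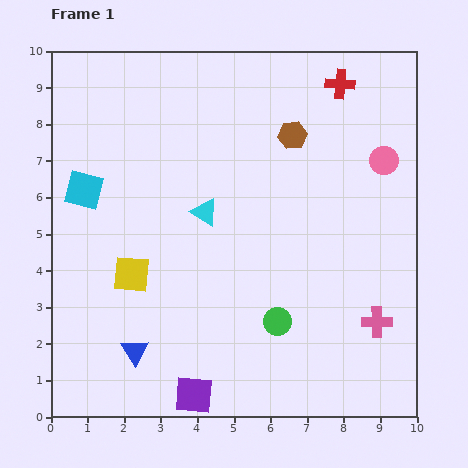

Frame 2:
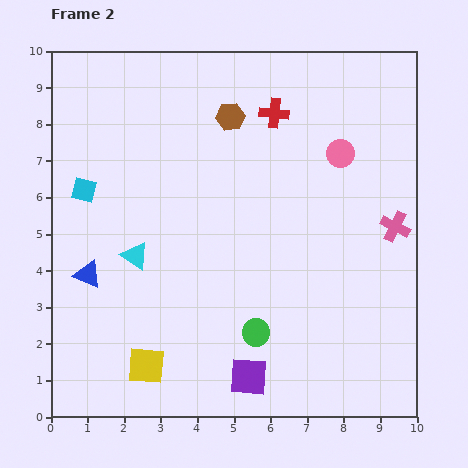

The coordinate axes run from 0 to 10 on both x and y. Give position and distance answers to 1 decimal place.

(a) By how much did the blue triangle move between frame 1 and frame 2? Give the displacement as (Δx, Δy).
(-1.3, 2.1)

The blue triangle was at (2.3, 1.8) in frame 1 and (1.0, 3.9) in frame 2.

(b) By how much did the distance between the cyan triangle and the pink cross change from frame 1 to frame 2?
+1.5

Distance in frame 1: 5.6. Distance in frame 2: 7.1.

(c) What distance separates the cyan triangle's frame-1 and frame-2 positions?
2.2

The cyan triangle moved from (4.2, 5.6) to (2.3, 4.4), a distance of √(1.9² + 1.2²) ≈ 2.2.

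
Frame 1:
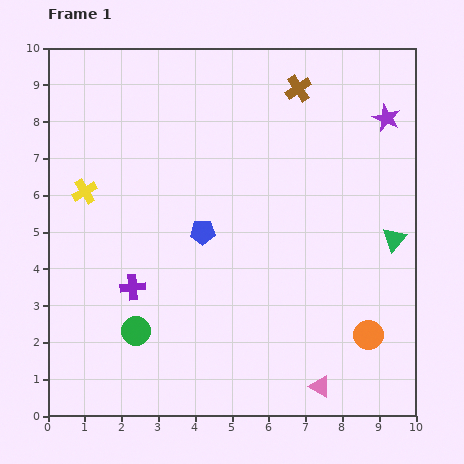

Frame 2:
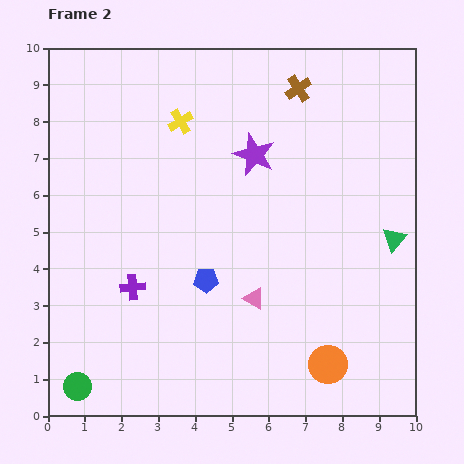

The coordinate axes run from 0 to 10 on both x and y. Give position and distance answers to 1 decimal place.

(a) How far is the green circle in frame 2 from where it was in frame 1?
2.2

The green circle moved from (2.4, 2.3) to (0.8, 0.8), a distance of √(1.6² + 1.5²) ≈ 2.2.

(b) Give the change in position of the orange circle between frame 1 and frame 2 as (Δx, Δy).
(-1.1, -0.8)

The orange circle was at (8.7, 2.2) in frame 1 and (7.6, 1.4) in frame 2.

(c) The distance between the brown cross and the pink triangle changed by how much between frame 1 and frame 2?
-2.3

Distance in frame 1: 8.1. Distance in frame 2: 5.8.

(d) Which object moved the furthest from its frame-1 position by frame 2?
the purple star

(moved 3.7; next 3.2)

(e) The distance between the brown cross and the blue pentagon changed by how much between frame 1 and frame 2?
+1.1

Distance in frame 1: 4.7. Distance in frame 2: 5.8.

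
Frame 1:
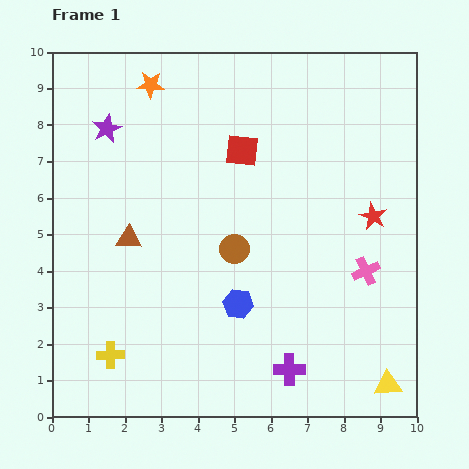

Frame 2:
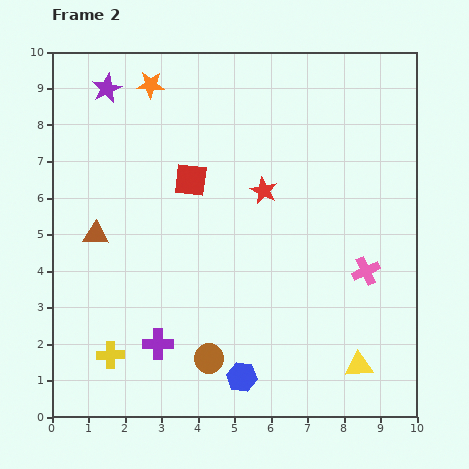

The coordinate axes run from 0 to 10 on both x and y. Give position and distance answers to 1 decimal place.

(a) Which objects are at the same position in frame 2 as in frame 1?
the orange star, the yellow cross, the pink cross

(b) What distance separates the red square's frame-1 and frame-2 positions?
1.6

The red square moved from (5.2, 7.3) to (3.8, 6.5), a distance of √(1.4² + 0.8²) ≈ 1.6.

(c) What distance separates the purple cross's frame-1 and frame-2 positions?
3.7

The purple cross moved from (6.5, 1.3) to (2.9, 2.0), a distance of √(3.6² + 0.7²) ≈ 3.7.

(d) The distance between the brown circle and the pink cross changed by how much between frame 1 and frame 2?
+1.3

Distance in frame 1: 3.6. Distance in frame 2: 4.9.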